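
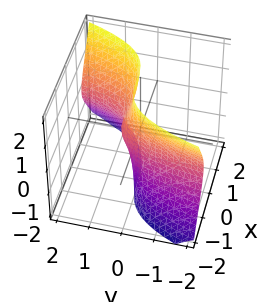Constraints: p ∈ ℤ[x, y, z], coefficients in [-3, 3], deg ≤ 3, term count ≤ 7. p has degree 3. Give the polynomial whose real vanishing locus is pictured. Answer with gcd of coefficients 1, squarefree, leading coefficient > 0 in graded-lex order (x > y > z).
Degree: no degree-2 surface has this shape, so deg p = 3.
Observable constraints: it misses every integer gridline on the z-axis.
Fitting integer coefficients to these (and the overall shape) gives p.

3*x^3 - 3*y*z^2 + y*z - 2*y + 1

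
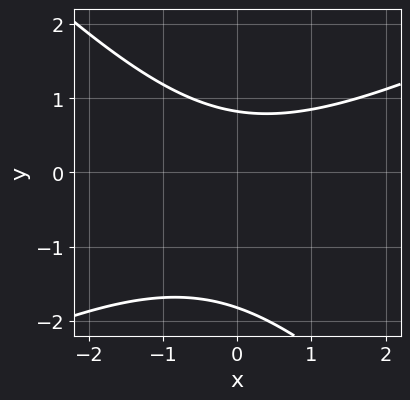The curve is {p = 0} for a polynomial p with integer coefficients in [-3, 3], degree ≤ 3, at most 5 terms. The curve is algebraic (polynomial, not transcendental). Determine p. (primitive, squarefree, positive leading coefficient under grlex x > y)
x^2 - x*y - 2*y^2 - 2*y + 3

Degree: no degree-1 curve has this shape, so deg p = 2.
From the axis intercepts and sections: no x-intercept at any integer in the box.
Assembling these constraints gives the stated polynomial.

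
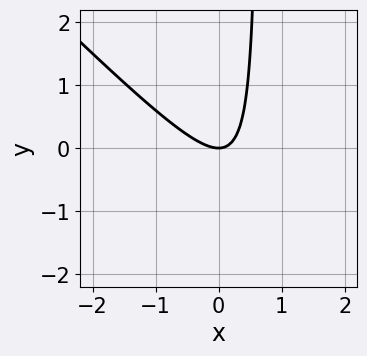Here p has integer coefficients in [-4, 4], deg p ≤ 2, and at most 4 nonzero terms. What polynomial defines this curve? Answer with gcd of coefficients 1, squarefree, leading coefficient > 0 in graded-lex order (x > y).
3*x^2 + 3*x*y - 2*y

1. Degree: the shape is more complex than any degree-1 curve, so deg p = 2.
2. From the axis intercepts and sections: it crosses the y-axis at the gridline y = 0; one x-axis crossing is at x = 0.
3. Together with the visible shape, these determine p as stated.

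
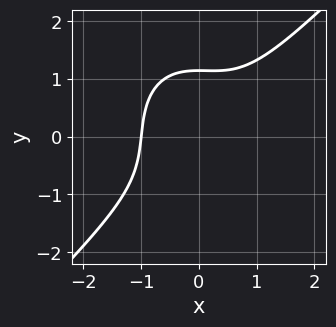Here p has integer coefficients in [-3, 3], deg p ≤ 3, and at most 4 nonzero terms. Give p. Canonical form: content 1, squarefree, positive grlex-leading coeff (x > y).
3*x^3 - x^2*y - 2*y^3 + 3

Degree: a generic line meets the curve in up to 3 points, so deg p = 3.
Reading off the gridlines: it meets the x-axis at x = -1 (among the integer gridlines).
Matching integer coefficients to the picture gives p.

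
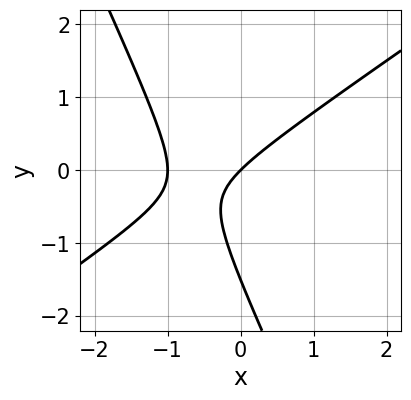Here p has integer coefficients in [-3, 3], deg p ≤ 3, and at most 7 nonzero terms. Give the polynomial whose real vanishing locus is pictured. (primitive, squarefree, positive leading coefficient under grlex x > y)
3*x^2 - 3*x*y - 2*y^2 + 3*x - 3*y

1. Degree: the shape is more complex than any degree-1 curve, so deg p = 2.
2. From the visible intercepts: one y-axis crossing is at y = 0; the x-axis gridline crossings are at x ∈ {-1, 0}.
3. These observations pin down the coefficients.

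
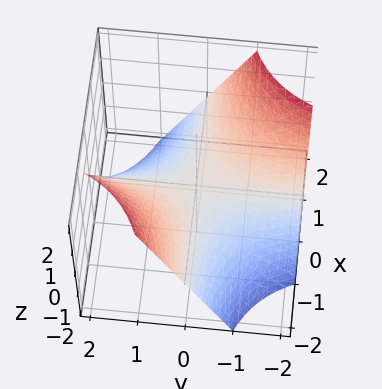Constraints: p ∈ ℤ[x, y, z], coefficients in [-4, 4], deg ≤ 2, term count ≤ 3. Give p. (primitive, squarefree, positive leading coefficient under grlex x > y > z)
The degree is 2 — a saddle surface; a quadric.
Against the integer gridlines: every point of the x-axis in the box is on the surface; the visible y-axis segment lies entirely on the surface; it meets the z-axis at z = 0 (among the integer gridlines).
Matching integer coefficients to the picture gives p.

x*y + z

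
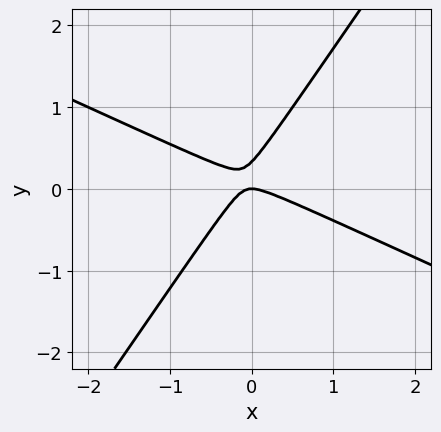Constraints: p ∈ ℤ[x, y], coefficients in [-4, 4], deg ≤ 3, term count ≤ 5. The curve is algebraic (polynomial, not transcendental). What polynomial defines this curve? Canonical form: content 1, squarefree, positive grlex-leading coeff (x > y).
(a) deg p = 2. The shape is more complex than any degree-1 curve.
(b) From the visible intercepts: one x-axis crossing is at x = 0; it meets the y-axis at y = 0 (among the integer gridlines).
(c) Solving for integer coefficients yields p as stated.

2*x^2 + 3*x*y - 3*y^2 + y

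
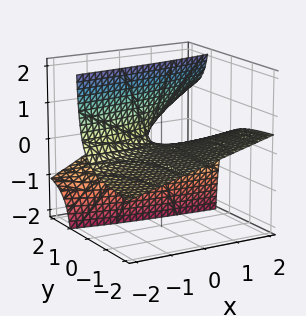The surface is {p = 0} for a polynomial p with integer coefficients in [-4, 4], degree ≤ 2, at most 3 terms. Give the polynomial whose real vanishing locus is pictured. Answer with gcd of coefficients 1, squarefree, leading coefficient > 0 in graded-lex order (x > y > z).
x*y - 3*y*z + 2*z

deg p = 2. A generic line meets the surface in up to 2 points.
From the axis intercepts and sections: every point of the x-axis in the box is on the surface; the visible y-axis segment lies entirely on the surface; one z-axis crossing is at z = 0.
These observations pin down the coefficients.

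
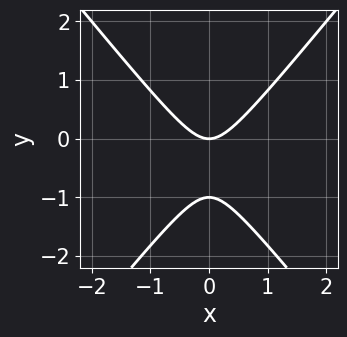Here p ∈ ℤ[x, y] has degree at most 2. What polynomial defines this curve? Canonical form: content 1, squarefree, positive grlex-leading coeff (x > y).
The degree is 2 — the shape is more complex than any degree-1 curve.
Symmetries: it's symmetric under x → −x, forcing even powers of x.
Against the integer gridlines: one x-axis crossing is at x = 0; the y-axis gridline crossings are at y ∈ {-1, 0}.
Putting this together gives p.

3*x^2 - 2*y^2 - 2*y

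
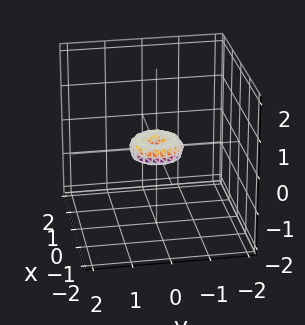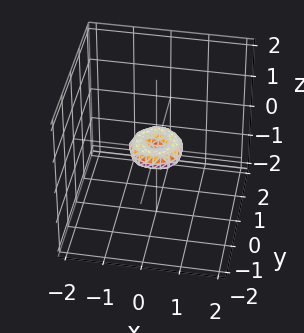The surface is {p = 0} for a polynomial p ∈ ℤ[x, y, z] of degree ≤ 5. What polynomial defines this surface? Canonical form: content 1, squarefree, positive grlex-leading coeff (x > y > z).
2*x^4 + 4*x^2*y^2 + 2*y^4 - x^2 - y^2 + 2*z^2

First, deg p = 4.
Next, symmetry: the z-axis is an axis of rotation, so x and y enter only as x² + y².
Next, observable constraints: it crosses the z-axis at the gridline z = 0; it meets the y-axis at y = 0 (among the integer gridlines).
Finally, putting this together gives p.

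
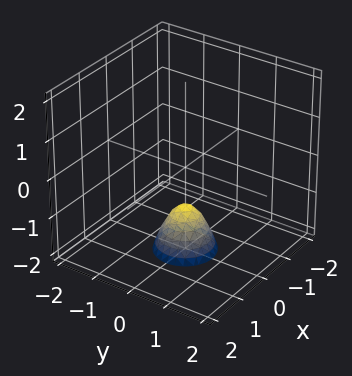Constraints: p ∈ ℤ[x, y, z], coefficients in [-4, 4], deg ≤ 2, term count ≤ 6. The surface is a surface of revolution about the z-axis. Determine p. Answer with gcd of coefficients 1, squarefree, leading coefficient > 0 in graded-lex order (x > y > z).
1. deg p = 2. The shape is more complex than any degree-1 surface.
2. Symmetries: every cross-section ⟂ z is a circle, so x, y appear only via x² + y².
3. From the axis intercepts and sections: a circular section at z = -2 has radius between 0 and 1; no x-intercept at any integer in the box.
4. Solving for integer coefficients yields p as stated. Check: (0, 0, -1) on the z-axis lies on the surface, and p(0, 0, -1) = 0. ✓

2*x^2 + 2*y^2 + z + 1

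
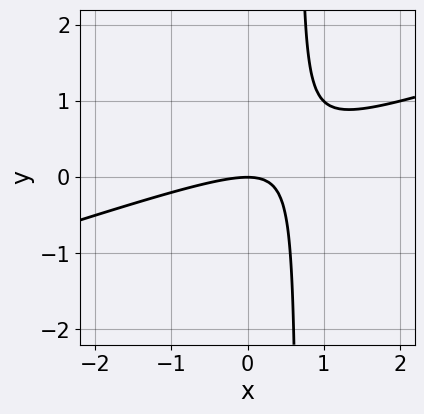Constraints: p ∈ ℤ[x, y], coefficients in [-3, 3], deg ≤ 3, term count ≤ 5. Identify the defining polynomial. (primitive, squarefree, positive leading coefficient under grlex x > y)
x^2 - 3*x*y + 2*y

(a) Degree: a generic line meets the curve in up to 2 points, so deg p = 2.
(b) Against the integer gridlines: one y-axis crossing is at y = 0; it crosses the x-axis at the gridline x = 0.
(c) The integer polynomial consistent with all of this is the stated p.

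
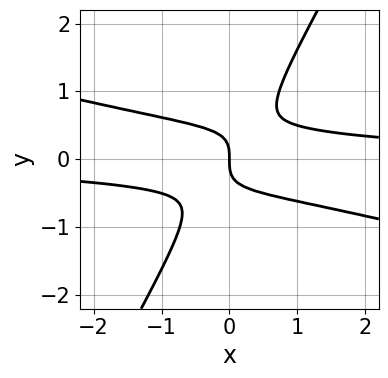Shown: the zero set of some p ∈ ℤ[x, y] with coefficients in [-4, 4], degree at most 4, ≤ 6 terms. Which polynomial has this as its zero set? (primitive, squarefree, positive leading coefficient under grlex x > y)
x^2*y + 3*x*y^2 - 2*y^3 - x

deg p = 3. A generic line meets the curve in up to 3 points.
From the axis intercepts and sections: one y-axis crossing is at y = 0; it meets the x-axis at x = 0 (among the integer gridlines).
Together with the visible shape, these determine p as stated.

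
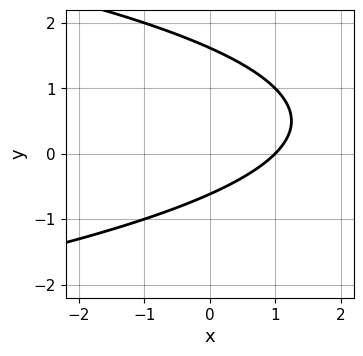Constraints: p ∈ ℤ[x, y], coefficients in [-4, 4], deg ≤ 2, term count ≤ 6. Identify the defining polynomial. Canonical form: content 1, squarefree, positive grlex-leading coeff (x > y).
(a) deg p = 2. A generic line meets the curve in up to 2 points.
(b) Checking where it meets the axes: it meets the x-axis at x = 1 (among the integer gridlines).
(c) Fitting integer coefficients to these (and the overall shape) gives p.

y^2 + x - y - 1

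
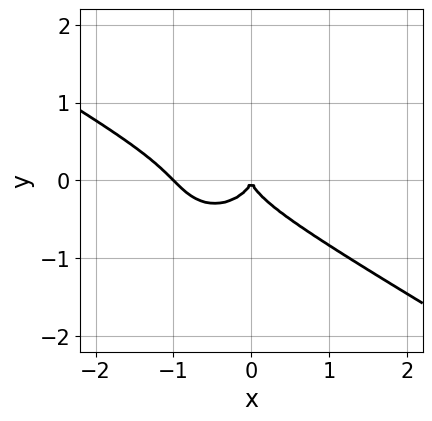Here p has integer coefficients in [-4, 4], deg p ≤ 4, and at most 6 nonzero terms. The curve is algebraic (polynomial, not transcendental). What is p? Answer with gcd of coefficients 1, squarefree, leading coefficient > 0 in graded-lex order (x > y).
x^3 + x^2*y + 2*y^3 + x^2

The degree is 3 — a generic line meets the curve in up to 3 points.
From the axis intercepts and sections: one y-axis crossing is at y = 0; among the integer gridlines, it crosses the x-axis at x ∈ {-1, 0}.
These observations pin down the coefficients.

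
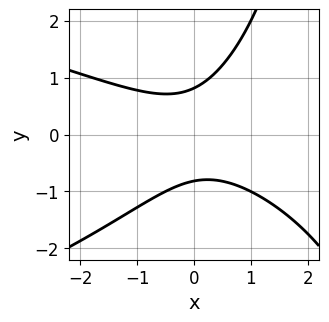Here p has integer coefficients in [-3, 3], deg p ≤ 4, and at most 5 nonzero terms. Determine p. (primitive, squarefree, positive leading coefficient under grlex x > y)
1. The degree is 3 — no degree-2 curve has this shape.
2. Checking where it meets the axes: it misses every integer gridline on the x-axis.
3. Putting this together gives p.

x*y^2 + 2*x^2 + 2*x*y - 3*y^2 + 2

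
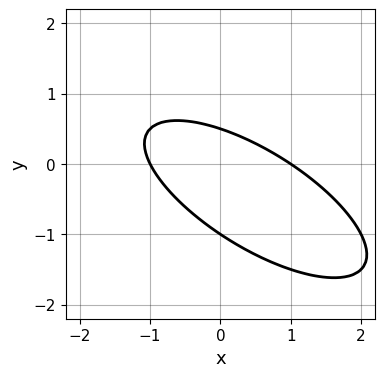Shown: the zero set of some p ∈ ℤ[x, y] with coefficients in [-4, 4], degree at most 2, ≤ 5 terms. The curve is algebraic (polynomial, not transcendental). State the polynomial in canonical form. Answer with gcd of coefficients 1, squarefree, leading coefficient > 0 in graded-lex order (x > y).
The degree is 2 — a generic line meets the curve in up to 2 points.
From the axis intercepts and sections: it meets the y-axis at y = -1 (among the integer gridlines); the x-axis gridline crossings are at x ∈ {-1, 1}.
Fitting integer coefficients to these (and the overall shape) gives p.

x^2 + 2*x*y + 2*y^2 + y - 1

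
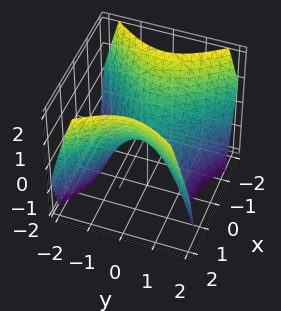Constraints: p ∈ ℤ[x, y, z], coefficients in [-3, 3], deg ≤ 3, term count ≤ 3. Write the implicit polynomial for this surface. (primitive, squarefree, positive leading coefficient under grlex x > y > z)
(a) The degree is 2 — a hyperbolic paraboloid; a quadric.
(b) Symmetries: mirror symmetry y ↦ −y ⇒ only even powers of y; mirror symmetry x ↦ −x ⇒ only even powers of x.
(c) Reading off the gridlines: it crosses the z-axis at the gridline z = 0; it crosses the x-axis at the gridline x = 0.
(d) Assembling these constraints gives the stated polynomial.

x^2 - y^2 - z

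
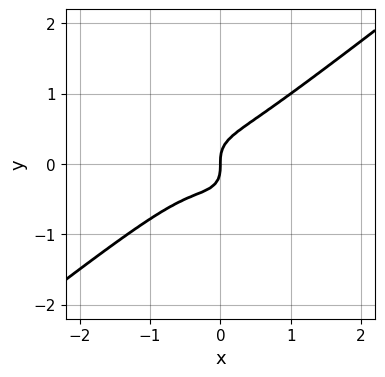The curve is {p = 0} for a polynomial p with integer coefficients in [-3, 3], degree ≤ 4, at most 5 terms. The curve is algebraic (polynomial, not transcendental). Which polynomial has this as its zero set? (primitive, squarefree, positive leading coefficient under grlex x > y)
3*x^3 - 2*x^2*y - 3*y^3 + x^2 + x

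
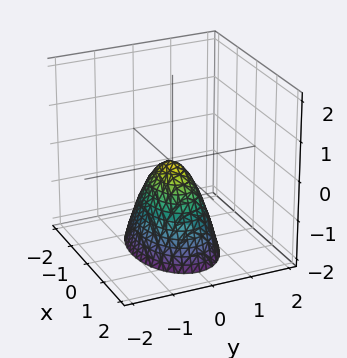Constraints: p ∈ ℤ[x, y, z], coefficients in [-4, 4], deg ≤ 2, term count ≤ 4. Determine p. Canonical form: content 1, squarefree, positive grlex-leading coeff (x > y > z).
x^2 + 2*y^2 + z

deg p = 2. A single bowl opening along one axis; a quadric.
Symmetries: the y ↦ −y reflection is a symmetry, so y appears only in even powers; it's symmetric under x → −x, forcing even powers of x.
Observable constraints: it crosses the z-axis at the gridline z = 0; it meets the x-axis at x = 0 (among the integer gridlines).
Putting this together gives p.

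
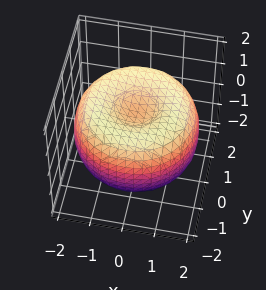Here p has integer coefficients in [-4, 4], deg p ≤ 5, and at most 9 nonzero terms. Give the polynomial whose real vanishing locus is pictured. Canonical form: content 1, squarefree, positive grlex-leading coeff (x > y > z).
1. deg p = 4.
2. By symmetry, every cross-section ⟂ z is a circle, so x, y appear only via x² + y².
3. Checking where it meets the axes: a circular section at z = -1 has radius between 0 and 1.
4. Putting this together gives p.

x^4 + 2*x^2*y^2 + y^4 - 3*x^2 - 3*y^2 + 3*z^2 - 2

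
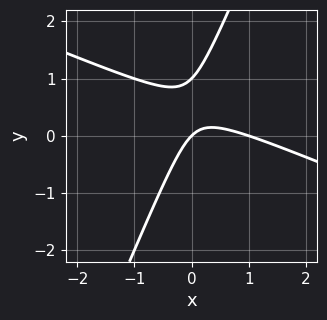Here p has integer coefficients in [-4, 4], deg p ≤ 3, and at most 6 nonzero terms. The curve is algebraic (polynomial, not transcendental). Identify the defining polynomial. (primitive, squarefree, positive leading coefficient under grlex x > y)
x^2 + 2*x*y - y^2 - x + y

1. The degree is 2 — the shape is more complex than any degree-1 curve.
2. Against the integer gridlines: among the integer gridlines, it crosses the x-axis at x ∈ {0, 1}; the y-axis gridline crossings are at y ∈ {0, 1}.
3. Together with the visible shape, these determine p as stated.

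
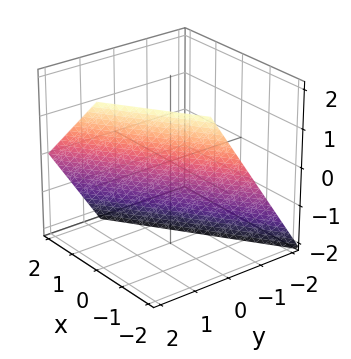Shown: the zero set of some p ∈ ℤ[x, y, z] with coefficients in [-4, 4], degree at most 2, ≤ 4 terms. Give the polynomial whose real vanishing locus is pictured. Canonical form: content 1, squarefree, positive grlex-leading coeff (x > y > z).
2*x - 3*y + 2*z + 2

1. deg p = 1.
2. Observable constraints: it meets the x-axis at x = -1 (among the integer gridlines); it meets the z-axis at z = -1 (among the integer gridlines).
3. Solving for integer coefficients yields p as stated.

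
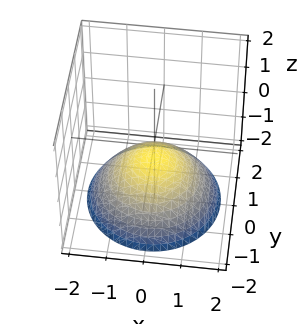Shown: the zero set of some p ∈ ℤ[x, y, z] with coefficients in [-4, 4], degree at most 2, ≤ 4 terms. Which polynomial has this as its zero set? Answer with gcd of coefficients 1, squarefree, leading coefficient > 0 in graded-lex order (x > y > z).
x^2 + y^2 + 2*z + 1

deg p = 2. The shape is more complex than any degree-1 surface.
Symmetry: every cross-section ⟂ z is a circle, so x, y appear only via x² + y².
From the axis intercepts and sections: it misses every integer gridline on the x-axis; a circular section at z = -1 has radius exactly 1; the surface avoids every integer y-axis point in the box.
These observations pin down the coefficients.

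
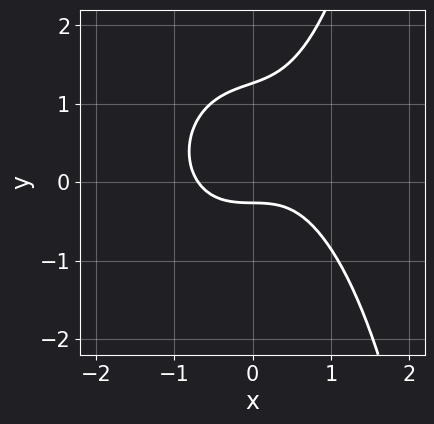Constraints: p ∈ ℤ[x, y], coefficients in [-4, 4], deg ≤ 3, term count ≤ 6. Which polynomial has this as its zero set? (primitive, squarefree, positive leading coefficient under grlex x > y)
3*x^3 + x*y^2 - 3*y^2 + 3*y + 1

1. The degree is 3 — no degree-2 curve has this shape.
2. Solving for integer coefficients yields p as stated.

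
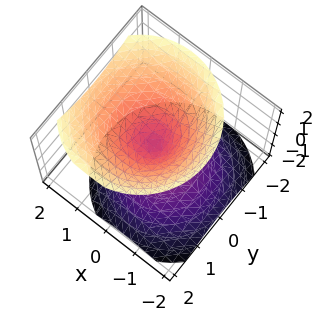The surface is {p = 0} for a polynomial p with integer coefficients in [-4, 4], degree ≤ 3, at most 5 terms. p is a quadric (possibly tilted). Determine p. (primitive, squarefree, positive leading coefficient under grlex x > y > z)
(a) There are 2 components. They look like related sheets of one shape, so recover p as a whole.
(b) The degree is 2 — the shape is more complex than any degree-1 surface.
(c) Checking where it meets the axes: it meets the x-axis at x = 0 (among the integer gridlines); it meets the z-axis at z = 0 (among the integer gridlines); it crosses the y-axis at the gridline y = 0.
(d) Putting this together gives p.

2*x^2 - x*z + 2*y^2 - 2*z^2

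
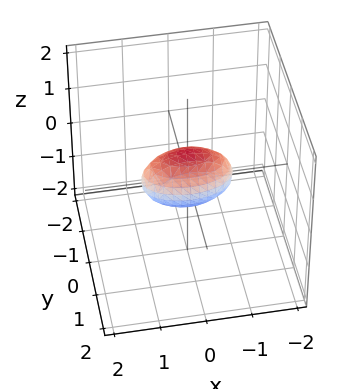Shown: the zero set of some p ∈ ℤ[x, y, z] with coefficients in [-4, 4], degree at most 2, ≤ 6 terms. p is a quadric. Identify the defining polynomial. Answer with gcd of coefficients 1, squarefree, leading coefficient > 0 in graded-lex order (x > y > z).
x^2 + 3*y^2 + 2*z^2 - 1

1. The degree is 2 — bounded and convex; a quadric.
2. Symmetries: the z ↦ −z reflection is a symmetry, so z appears only in even powers; it's symmetric under x → −x, forcing even powers of x; mirror symmetry y ↦ −y ⇒ only even powers of y.
3. From the axis intercepts and sections: among the integer gridlines, it crosses the x-axis at x ∈ {-1, 1}.
4. Solving for integer coefficients yields p as stated.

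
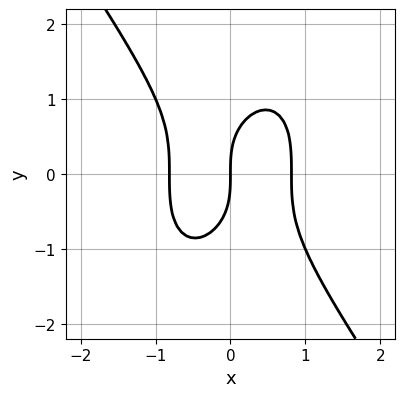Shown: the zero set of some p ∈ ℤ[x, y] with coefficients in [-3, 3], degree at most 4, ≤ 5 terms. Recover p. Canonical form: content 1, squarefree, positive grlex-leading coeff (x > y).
3*x^3 + y^3 - 2*x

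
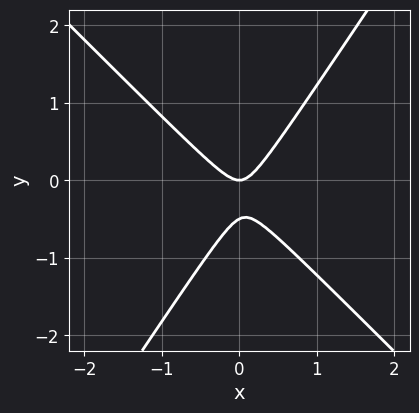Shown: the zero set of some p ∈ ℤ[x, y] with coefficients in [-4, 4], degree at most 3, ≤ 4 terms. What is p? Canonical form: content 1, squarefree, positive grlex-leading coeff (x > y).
1. Degree: the shape is more complex than any degree-1 curve, so deg p = 2.
2. From the visible intercepts: it meets the y-axis at y = 0 (among the integer gridlines); it meets the x-axis at x = 0 (among the integer gridlines).
3. The integer polynomial consistent with all of this is the stated p.

3*x^2 + x*y - 2*y^2 - y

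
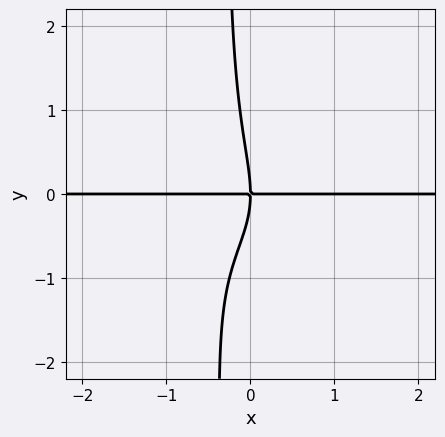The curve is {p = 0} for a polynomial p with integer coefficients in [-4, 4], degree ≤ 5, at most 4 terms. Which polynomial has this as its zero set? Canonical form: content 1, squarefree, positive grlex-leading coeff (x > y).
3*x*y^3 + 2*x*y^2 + y^3 + 3*x*y

1. The degree is 4 — the shape is more complex than any degree-3 curve.
2. Checking where it meets the axes: the visible x-axis segment lies entirely on the curve; it meets the y-axis at y = 0 (among the integer gridlines).
3. Matching integer coefficients to the picture gives p.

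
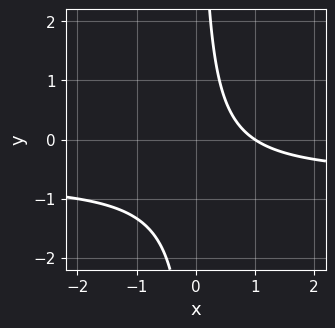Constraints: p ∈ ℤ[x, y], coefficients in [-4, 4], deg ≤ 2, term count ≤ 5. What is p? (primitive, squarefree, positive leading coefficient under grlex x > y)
Degree: the shape is more complex than any degree-1 curve, so deg p = 2.
Observable constraints: it misses every integer gridline on the y-axis; it crosses the x-axis at the gridline x = 1.
Solving for integer coefficients yields p as stated.

3*x*y + 2*x - 2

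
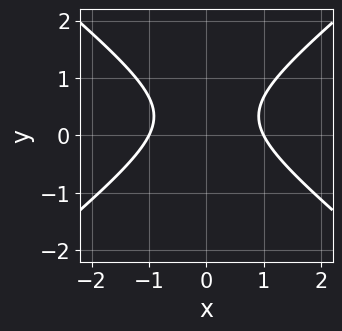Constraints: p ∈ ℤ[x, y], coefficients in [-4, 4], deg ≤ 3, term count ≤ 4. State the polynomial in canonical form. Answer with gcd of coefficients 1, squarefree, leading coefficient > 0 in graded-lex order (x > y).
deg p = 2. The shape is more complex than any degree-1 curve.
Symmetries: mirror symmetry x ↦ −x ⇒ only even powers of x.
From the visible intercepts: no y-intercept at any integer in the box; the x-axis gridline crossings are at x ∈ {-1, 1}.
Together with the visible shape, these determine p as stated.

2*x^2 - 3*y^2 + 2*y - 2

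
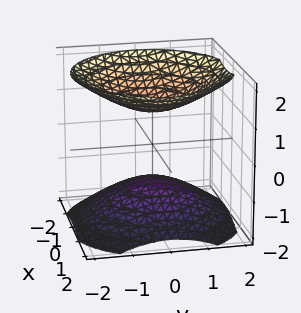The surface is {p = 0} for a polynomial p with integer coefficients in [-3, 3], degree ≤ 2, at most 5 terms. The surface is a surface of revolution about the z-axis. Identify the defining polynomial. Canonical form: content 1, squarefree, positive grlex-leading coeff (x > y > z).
2*x^2 + 2*y^2 - 3*z^2 + 3

The picture has 2 separate pieces. Treating them together as one polynomial.
Degree: a generic line meets the surface in up to 2 points, so deg p = 2.
Symmetries: rotational symmetry about the z-axis ⇒ p depends on x, y only through x² + y².
Reading off the gridlines: it misses every integer gridline on the y-axis; the surface avoids every integer x-axis point in the box; among the integer gridlines, it crosses the z-axis at z ∈ {-1, 1}.
Matching integer coefficients to the picture gives p.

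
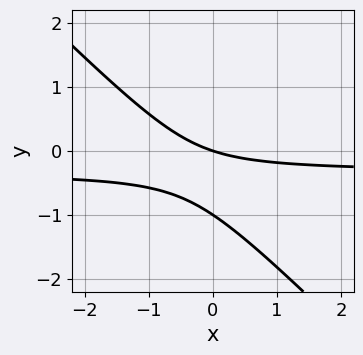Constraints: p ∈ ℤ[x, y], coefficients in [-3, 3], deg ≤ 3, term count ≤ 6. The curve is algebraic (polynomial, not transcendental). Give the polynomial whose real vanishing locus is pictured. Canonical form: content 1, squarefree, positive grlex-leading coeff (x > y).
3*x*y + 3*y^2 + x + 3*y

First, deg p = 2. A generic line meets the curve in up to 2 points.
Then, checking where it meets the axes: the y-axis gridline crossings are at y ∈ {-1, 0}; it crosses the x-axis at the gridline x = 0.
Finally, fitting integer coefficients to these (and the overall shape) gives p.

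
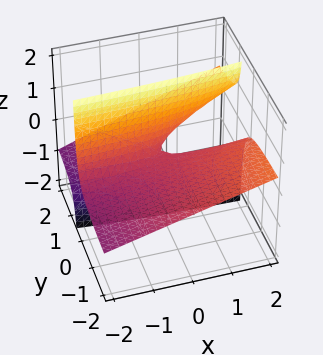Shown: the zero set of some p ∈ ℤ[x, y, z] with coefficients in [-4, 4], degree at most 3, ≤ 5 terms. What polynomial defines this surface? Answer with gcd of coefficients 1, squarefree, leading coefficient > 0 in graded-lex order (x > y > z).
First, the degree is 2 — no degree-1 surface has this shape.
Then, against the integer gridlines: every point of the x-axis in the box is on the surface; it meets the z-axis at z = 0 (among the integer gridlines); every point of the y-axis in the box is on the surface.
Finally, putting this together gives p.

x*y - 3*y*z + z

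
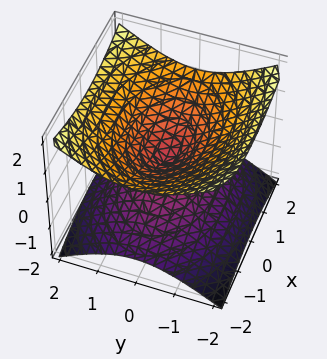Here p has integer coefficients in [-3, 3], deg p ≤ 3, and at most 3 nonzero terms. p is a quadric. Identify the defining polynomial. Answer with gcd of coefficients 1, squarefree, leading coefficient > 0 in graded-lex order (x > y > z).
x^2 + 2*y^2 - 3*z^2

The degree is 2 — two nappes meeting at a single point; a quadric.
Symmetries: mirror symmetry x ↦ −x ⇒ only even powers of x; mirror symmetry z ↦ −z ⇒ only even powers of z; the y ↦ −y reflection is a symmetry, so y appears only in even powers.
Against the integer gridlines: it meets the z-axis at z = 0 (among the integer gridlines); one x-axis crossing is at x = 0; one y-axis crossing is at y = 0.
Putting this together gives p.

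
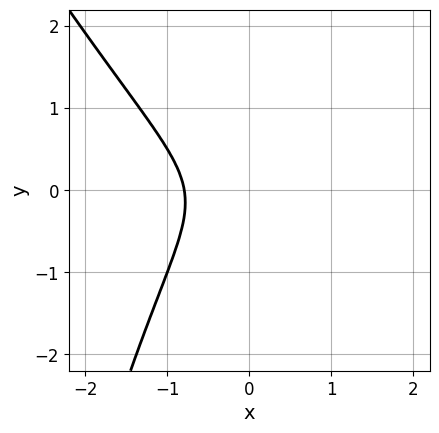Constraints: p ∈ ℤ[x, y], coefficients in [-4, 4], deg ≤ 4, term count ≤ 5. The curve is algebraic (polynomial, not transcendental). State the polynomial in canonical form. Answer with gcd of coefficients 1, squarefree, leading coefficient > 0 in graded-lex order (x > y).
Degree: the shape is more complex than any degree-2 curve, so deg p = 3.
From the axis intercepts and sections: no y-intercept at any integer in the box.
The integer polynomial consistent with all of this is the stated p.

2*x^3 + x^2*y + 2*y^2 + 1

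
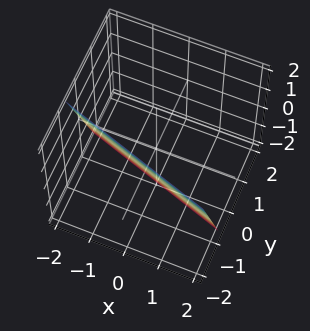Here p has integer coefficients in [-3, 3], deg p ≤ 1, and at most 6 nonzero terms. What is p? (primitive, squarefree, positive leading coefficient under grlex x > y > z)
x + 3*y + z + 2

1. deg p = 1. The surface is flat (a plane).
2. Observable constraints: it meets the z-axis at z = -2 (among the integer gridlines); it crosses the x-axis at the gridline x = -2.
3. Matching integer coefficients to the picture gives p.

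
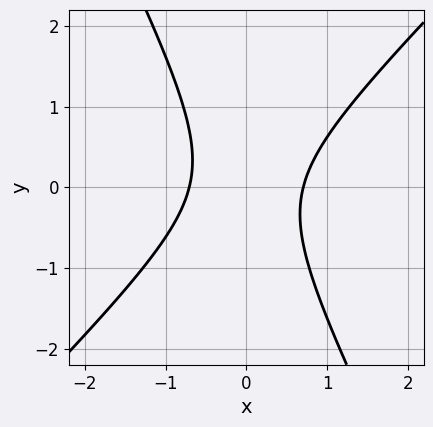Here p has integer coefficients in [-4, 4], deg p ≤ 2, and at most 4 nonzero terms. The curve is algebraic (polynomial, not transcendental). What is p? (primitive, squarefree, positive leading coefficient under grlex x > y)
The degree is 2 — a generic line meets the curve in up to 2 points.
From the axis intercepts and sections: the curve avoids every integer y-axis point in the box.
The integer polynomial consistent with all of this is the stated p.

2*x^2 - x*y - y^2 - 1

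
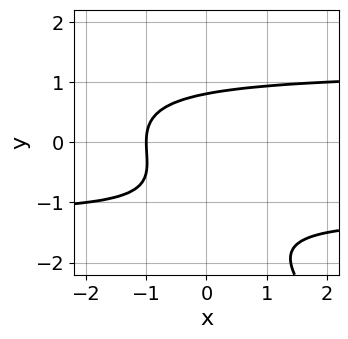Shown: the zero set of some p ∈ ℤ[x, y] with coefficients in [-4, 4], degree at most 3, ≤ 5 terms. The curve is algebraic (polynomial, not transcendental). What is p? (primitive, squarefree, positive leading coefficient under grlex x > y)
2*x*y^2 + 2*y^3 + 3*y^2 - 3*x - 3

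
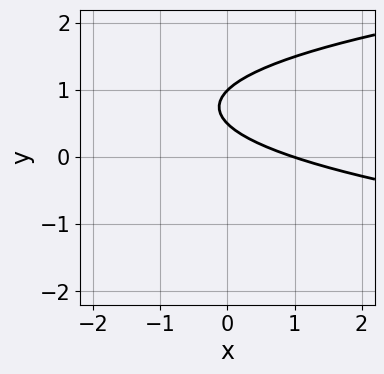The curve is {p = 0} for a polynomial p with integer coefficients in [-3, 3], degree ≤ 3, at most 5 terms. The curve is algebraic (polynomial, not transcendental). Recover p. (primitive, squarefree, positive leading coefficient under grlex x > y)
2*y^2 - x - 3*y + 1

(a) The degree is 2 — the shape is more complex than any degree-1 curve.
(b) Checking where it meets the axes: one x-axis crossing is at x = 1; it crosses the y-axis at the gridline y = 1.
(c) Solving for integer coefficients yields p as stated.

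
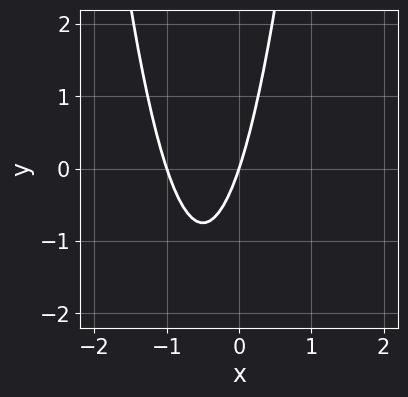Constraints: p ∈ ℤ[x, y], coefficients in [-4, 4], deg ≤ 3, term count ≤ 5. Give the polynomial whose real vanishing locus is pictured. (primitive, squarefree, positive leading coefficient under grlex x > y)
3*x^2 + 3*x - y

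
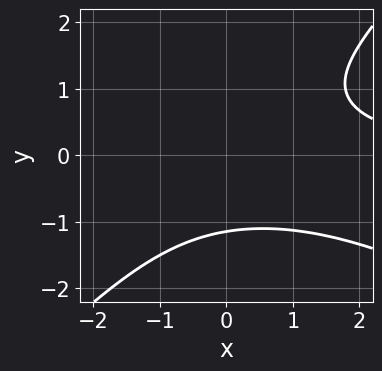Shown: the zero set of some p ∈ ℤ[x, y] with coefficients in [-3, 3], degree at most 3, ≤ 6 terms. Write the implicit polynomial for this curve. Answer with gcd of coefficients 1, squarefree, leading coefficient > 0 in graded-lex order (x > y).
1. deg p = 3. No degree-2 curve has this shape.
2. From the axis intercepts and sections: it misses every integer gridline on the x-axis.
3. Putting this together gives p.

x^2*y + x*y^2 - 2*y^3 - 3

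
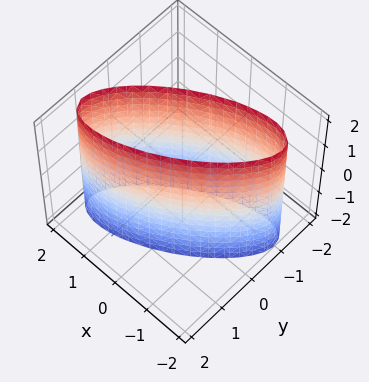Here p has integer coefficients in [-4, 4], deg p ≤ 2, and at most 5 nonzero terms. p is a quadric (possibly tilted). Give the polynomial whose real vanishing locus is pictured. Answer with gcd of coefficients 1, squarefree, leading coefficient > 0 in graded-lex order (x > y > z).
Degree: no degree-1 surface has this shape, so deg p = 2.
Observable constraints: it misses every integer gridline on the z-axis; among the integer gridlines, it crosses the y-axis at y ∈ {-1, 1}.
Solving for integer coefficients yields p as stated.

x^2 - 2*x*y + 2*y^2 - 2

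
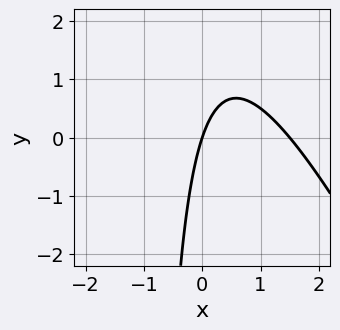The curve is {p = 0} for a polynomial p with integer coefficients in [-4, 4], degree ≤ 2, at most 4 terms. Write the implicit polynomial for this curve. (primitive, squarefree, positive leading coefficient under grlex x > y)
2*x^2 + x*y - 3*x + y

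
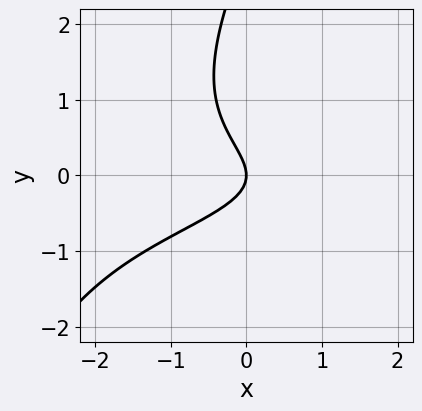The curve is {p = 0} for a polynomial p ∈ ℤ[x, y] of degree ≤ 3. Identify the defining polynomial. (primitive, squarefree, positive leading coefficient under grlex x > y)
(a) The degree is 3 — the shape is more complex than any degree-2 curve.
(b) Observable constraints: it meets the y-axis at y = 0 (among the integer gridlines); one x-axis crossing is at x = 0.
(c) The integer polynomial consistent with all of this is the stated p.

2*x*y^2 - y^3 + x*y + 3*y^2 + 2*x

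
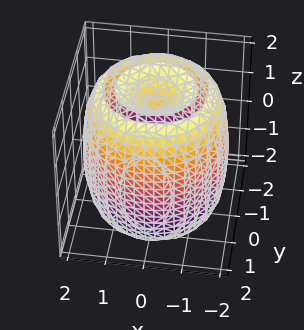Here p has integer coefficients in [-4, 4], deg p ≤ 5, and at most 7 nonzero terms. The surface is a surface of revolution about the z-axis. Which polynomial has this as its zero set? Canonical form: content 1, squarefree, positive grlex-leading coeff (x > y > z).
x^4 + 2*x^2*y^2 + y^4 - 3*x^2 - 3*y^2 + z^2 - 2

1. There are 2 components.
2. The degree is 4 — a generic line meets the surface in up to 4 points.
3. By symmetry, the z-axis is an axis of rotation, so x and y enter only as x² + y².
4. Against the integer gridlines: a circular section at z = 2 has radius exactly 1.
5. Fitting integer coefficients to these (and the overall shape) gives p.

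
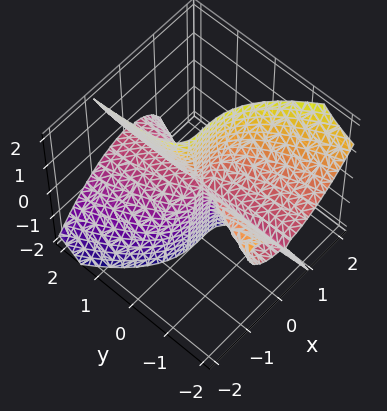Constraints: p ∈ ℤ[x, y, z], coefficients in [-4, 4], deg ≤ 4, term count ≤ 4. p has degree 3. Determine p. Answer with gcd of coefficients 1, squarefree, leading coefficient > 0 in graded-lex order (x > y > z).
1. I count 3 distinct pieces.
2. deg p = 3.
3. Against the integer gridlines: the visible y-axis segment lies entirely on the surface; the visible z-axis segment lies entirely on the surface; one x-axis crossing is at x = 0.
4. Together with the visible shape, these determine p as stated.

2*x^3 + 2*x*y*z + y*z^2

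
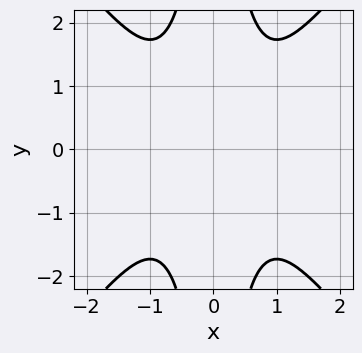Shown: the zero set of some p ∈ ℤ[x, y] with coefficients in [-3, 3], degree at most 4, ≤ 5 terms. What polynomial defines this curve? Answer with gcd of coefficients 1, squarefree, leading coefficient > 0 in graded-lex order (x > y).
3*x^4 - 2*x^2*y^2 + 3

The degree is 4 — a generic line meets the curve in up to 4 points.
Symmetries: mirror symmetry x ↦ −x ⇒ only even powers of x; mirror symmetry y ↦ −y ⇒ only even powers of y.
Against the integer gridlines: no y-intercept at any integer in the box; the curve avoids every integer x-axis point in the box.
Solving for integer coefficients yields p as stated.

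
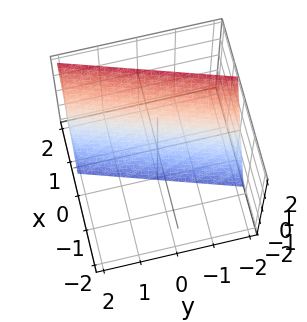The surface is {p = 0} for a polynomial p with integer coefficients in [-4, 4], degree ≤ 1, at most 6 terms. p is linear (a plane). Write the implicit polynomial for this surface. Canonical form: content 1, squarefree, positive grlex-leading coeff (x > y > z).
The degree is 1 — the surface is flat (a plane).
Checking where it meets the axes: it meets the z-axis at z = -2 (among the integer gridlines); it meets the y-axis at y = -2 (among the integer gridlines).
Putting this together gives p.

3*x - y - z - 2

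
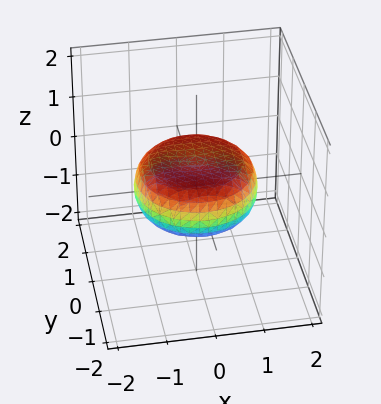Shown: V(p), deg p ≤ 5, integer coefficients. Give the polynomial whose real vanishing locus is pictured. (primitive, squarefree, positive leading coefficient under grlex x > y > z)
(a) deg p = 4.
(b) By symmetry, every cross-section ⟂ z is a circle, so x, y appear only via x² + y².
(c) Observable constraints: a circular section at z = 0 has radius between 1 and 2.
(d) Fitting integer coefficients to these (and the overall shape) gives p.

x^4 + 2*x^2*y^2 + y^4 - x^2 - y^2 + 3*z^2 - 1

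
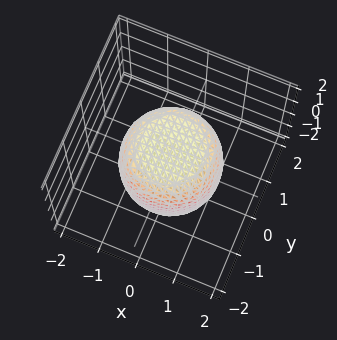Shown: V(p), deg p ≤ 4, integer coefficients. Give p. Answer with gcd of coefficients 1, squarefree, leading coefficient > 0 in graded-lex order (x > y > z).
2*x^4 + 4*x^2*y^2 + 2*y^4 - x^2 - y^2 + 2*z^2 - 3

First, the degree is 4 — a generic line meets the surface in up to 4 points.
Then, symmetries: the z-axis is an axis of rotation, so x and y enter only as x² + y².
Next, from the axis intercepts and sections: a circular section at z = -1 has radius exactly 1.
Finally, these observations pin down the coefficients.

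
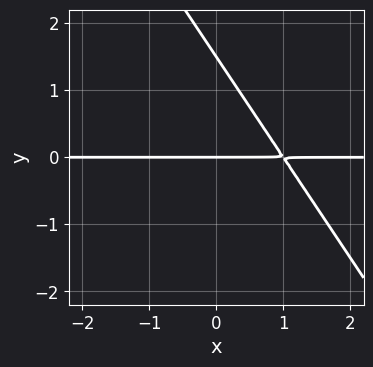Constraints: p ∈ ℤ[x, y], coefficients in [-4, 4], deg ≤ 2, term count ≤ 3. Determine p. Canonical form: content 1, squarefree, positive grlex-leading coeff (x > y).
3*x*y + 2*y^2 - 3*y

The degree is 2 — no degree-1 curve has this shape.
Against the integer gridlines: every point of the x-axis in the box is on the curve; it crosses the y-axis at the gridline y = 0.
Matching integer coefficients to the picture gives p.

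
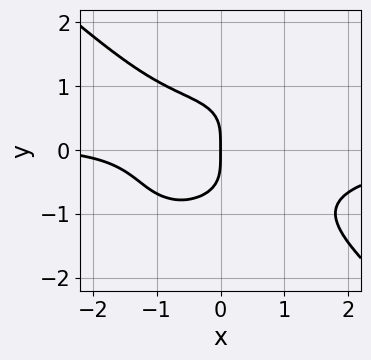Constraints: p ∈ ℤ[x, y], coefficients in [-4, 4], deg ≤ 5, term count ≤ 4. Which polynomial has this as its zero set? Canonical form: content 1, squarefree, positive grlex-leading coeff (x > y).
First, the degree is 4 — a generic line meets the curve in up to 4 points.
Then, reading off the gridlines: it crosses the y-axis at the gridline y = 0; it crosses the x-axis at the gridline x = 0.
Finally, fitting integer coefficients to these (and the overall shape) gives p.

2*x^3*y + 3*y^4 + x^2 + 3*x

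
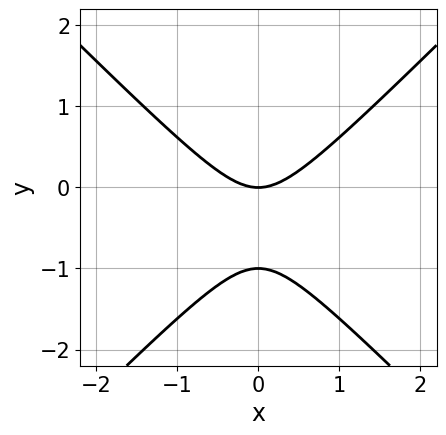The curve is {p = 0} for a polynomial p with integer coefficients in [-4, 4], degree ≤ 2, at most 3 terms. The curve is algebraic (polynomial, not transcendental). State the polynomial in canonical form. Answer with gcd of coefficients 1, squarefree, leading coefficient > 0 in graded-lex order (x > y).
x^2 - y^2 - y

First, the degree is 2 — no degree-1 curve has this shape.
Next, symmetries: mirror symmetry x ↦ −x ⇒ only even powers of x.
Then, checking where it meets the axes: among the integer gridlines, it crosses the y-axis at y ∈ {-1, 0}; it meets the x-axis at x = 0 (among the integer gridlines).
Finally, these observations pin down the coefficients.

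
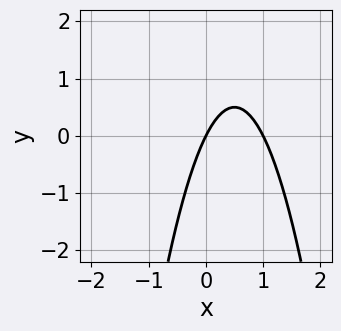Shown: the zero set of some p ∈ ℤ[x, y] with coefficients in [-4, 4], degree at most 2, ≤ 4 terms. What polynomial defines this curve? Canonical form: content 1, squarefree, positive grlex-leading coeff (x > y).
2*x^2 - 2*x + y

The degree is 2 — a generic line meets the curve in up to 2 points.
Observable constraints: it crosses the y-axis at the gridline y = 0; the x-axis gridline crossings are at x ∈ {0, 1}.
These observations pin down the coefficients.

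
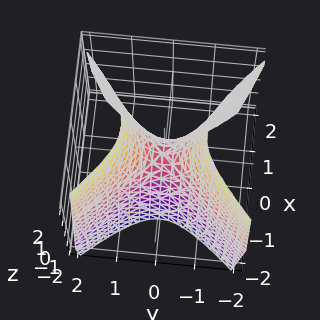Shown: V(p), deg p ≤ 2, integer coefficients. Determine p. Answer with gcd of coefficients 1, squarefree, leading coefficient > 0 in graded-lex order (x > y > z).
2*x^2 - 2*y^2 + z

Degree: a hyperbolic paraboloid; a quadric, so deg p = 2.
Symmetries: mirror symmetry x ↦ −x ⇒ only even powers of x; it's symmetric under y → −y, forcing even powers of y.
Reading off the gridlines: one z-axis crossing is at z = 0; it crosses the x-axis at the gridline x = 0; it meets the y-axis at y = 0 (among the integer gridlines).
Solving for integer coefficients yields p as stated.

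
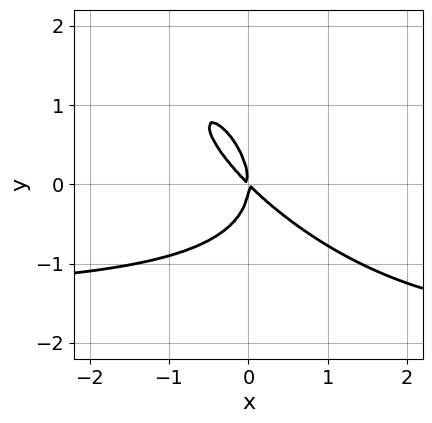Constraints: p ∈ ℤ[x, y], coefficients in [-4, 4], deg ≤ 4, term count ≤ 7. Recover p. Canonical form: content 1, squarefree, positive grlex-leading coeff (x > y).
2*x^2*y + 3*x*y^2 + 2*y^3 + 3*x^2 + 3*x*y

(a) deg p = 3.
(b) Checking where it meets the axes: it crosses the x-axis at the gridline x = 0; one y-axis crossing is at y = 0.
(c) Together with the visible shape, these determine p as stated.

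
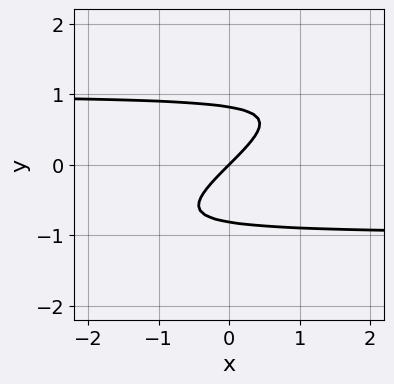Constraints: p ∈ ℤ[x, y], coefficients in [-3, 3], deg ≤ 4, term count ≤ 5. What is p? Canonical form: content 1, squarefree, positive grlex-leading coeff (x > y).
2*x*y^2 - 3*y^3 - 2*x + 2*y

First, the degree is 3 — a generic line meets the curve in up to 3 points.
Then, from the axis intercepts and sections: it meets the x-axis at x = 0 (among the integer gridlines); one y-axis crossing is at y = 0.
Finally, matching integer coefficients to the picture gives p.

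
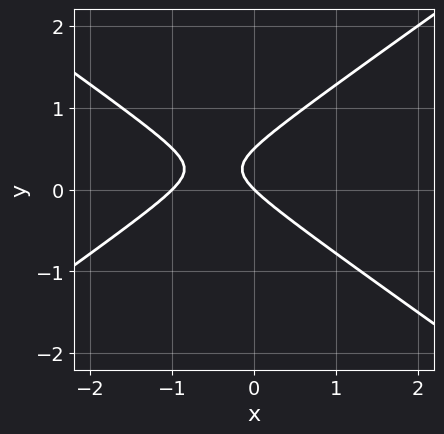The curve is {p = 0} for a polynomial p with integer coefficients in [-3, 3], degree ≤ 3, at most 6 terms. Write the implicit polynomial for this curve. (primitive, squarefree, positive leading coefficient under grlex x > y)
x^2 - 2*y^2 + x + y

First, degree: the shape is more complex than any degree-1 curve, so deg p = 2.
Next, from the axis intercepts and sections: among the integer gridlines, it crosses the x-axis at x ∈ {-1, 0}; it crosses the y-axis at the gridline y = 0.
Finally, these observations pin down the coefficients.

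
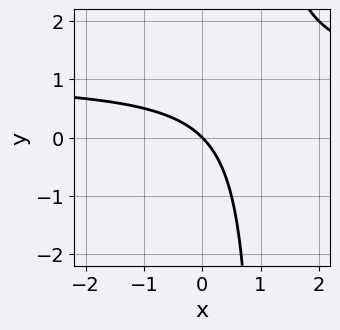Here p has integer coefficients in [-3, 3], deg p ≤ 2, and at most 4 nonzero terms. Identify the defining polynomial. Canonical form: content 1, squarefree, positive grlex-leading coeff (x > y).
x*y - x - y

The degree is 2 — the shape is more complex than any degree-1 curve.
Against the integer gridlines: it crosses the y-axis at the gridline y = 0; one x-axis crossing is at x = 0.
These observations pin down the coefficients.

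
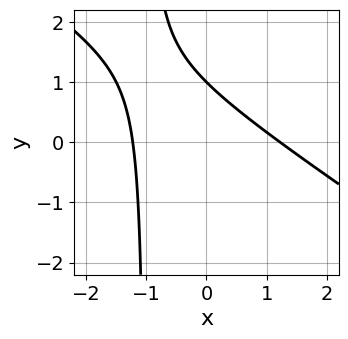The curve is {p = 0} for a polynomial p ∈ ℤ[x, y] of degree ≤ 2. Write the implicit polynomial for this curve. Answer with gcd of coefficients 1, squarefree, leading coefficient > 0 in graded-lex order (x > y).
(a) deg p = 2.
(b) Observable constraints: one y-axis crossing is at y = 1.
(c) Matching integer coefficients to the picture gives p.

2*x^2 + 3*x*y + 3*y - 3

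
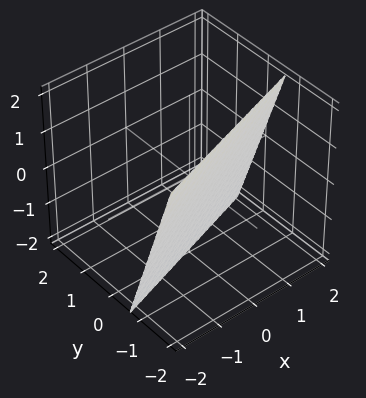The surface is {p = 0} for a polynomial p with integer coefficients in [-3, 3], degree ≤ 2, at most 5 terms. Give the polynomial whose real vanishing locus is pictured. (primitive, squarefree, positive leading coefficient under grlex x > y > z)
x - 3*y - z - 2

(a) deg p = 1. Every cross-section is a straight line — this is a plane.
(b) From the visible intercepts: it meets the z-axis at z = -2 (among the integer gridlines); one x-axis crossing is at x = 2.
(c) The integer polynomial consistent with all of this is the stated p.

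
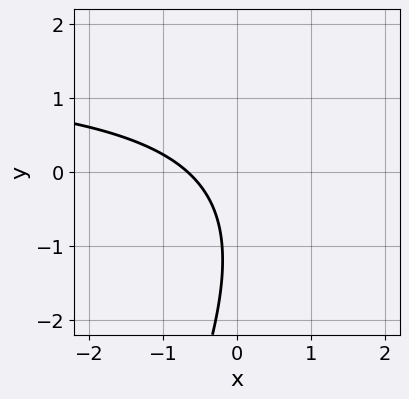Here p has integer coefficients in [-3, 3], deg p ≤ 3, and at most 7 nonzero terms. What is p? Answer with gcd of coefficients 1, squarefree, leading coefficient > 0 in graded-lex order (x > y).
2*x*y - y^2 - 3*x - 2*y - 2

1. deg p = 2.
2. From the axis intercepts and sections: it misses every integer gridline on the y-axis.
3. Matching integer coefficients to the picture gives p.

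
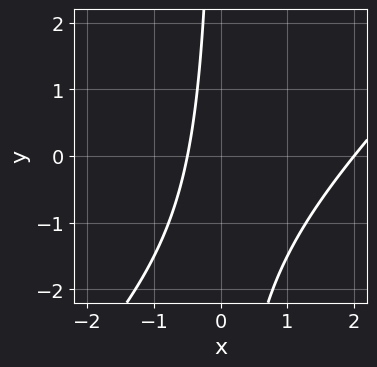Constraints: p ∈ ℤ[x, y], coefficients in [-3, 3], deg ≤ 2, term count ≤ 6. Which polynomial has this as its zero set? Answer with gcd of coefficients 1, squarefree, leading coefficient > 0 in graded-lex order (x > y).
2*x^2 - 2*x*y - 3*x - 2

1. deg p = 2. A generic line meets the curve in up to 2 points.
2. Observable constraints: it misses every integer gridline on the y-axis; it crosses the x-axis at the gridline x = 2.
3. Matching integer coefficients to the picture gives p.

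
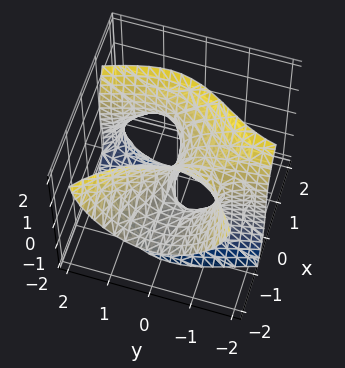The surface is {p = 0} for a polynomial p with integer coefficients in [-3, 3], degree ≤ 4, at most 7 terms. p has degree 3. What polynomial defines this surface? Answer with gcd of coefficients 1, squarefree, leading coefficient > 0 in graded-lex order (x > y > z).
3*x^2*z + 3*x*y^2 - z^3 - x*y - 3*y

First, degree: a generic line meets the surface in up to 3 points, so deg p = 3.
Then, checking where it meets the axes: one y-axis crossing is at y = 0; it meets the z-axis at z = 0 (among the integer gridlines); the visible x-axis segment lies entirely on the surface.
Finally, matching integer coefficients to the picture gives p.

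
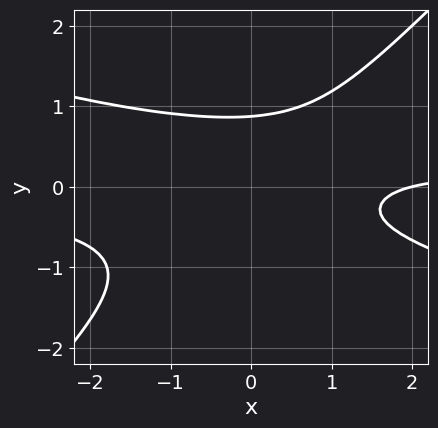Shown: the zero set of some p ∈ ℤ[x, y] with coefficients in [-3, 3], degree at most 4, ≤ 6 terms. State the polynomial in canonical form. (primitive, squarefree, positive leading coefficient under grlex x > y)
x^2*y + 2*x*y^2 - 3*y^3 - x + 2

1. Degree: the shape is more complex than any degree-2 curve, so deg p = 3.
2. Reading off the gridlines: one x-axis crossing is at x = 2.
3. Together with the visible shape, these determine p as stated.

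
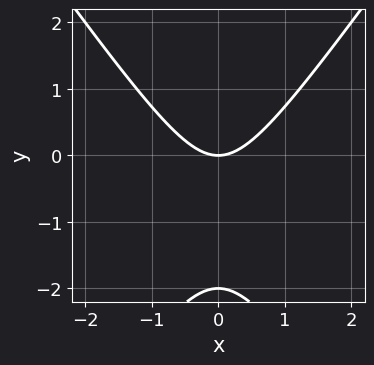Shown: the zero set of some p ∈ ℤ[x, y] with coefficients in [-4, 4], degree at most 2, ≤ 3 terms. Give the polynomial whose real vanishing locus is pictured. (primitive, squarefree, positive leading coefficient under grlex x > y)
First, the degree is 2 — no degree-1 curve has this shape.
Then, symmetries: it's symmetric under x → −x, forcing even powers of x.
Next, checking where it meets the axes: among the integer gridlines, it crosses the y-axis at y ∈ {-2, 0}; it crosses the x-axis at the gridline x = 0.
Finally, putting this together gives p.

2*x^2 - y^2 - 2*y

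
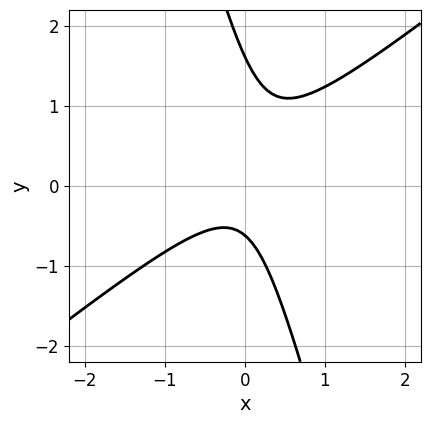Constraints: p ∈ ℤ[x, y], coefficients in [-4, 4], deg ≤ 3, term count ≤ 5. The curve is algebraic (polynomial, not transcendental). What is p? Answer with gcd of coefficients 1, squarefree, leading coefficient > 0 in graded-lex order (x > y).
The degree is 2 — a generic line meets the curve in up to 2 points.
From the axis intercepts and sections: no x-intercept at any integer in the box.
Putting this together gives p.

3*x^2 - 3*x*y - y^2 + y + 1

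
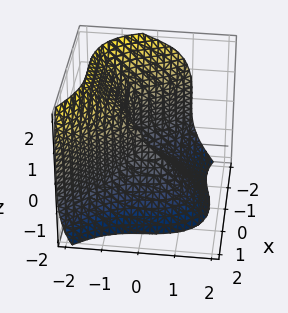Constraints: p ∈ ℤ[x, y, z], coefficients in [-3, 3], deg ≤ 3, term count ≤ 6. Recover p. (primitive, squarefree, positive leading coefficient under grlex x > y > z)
Degree: the shape is more complex than any degree-2 surface, so deg p = 3.
Observable constraints: it meets the z-axis at z = 0 (among the integer gridlines); it crosses the x-axis at the gridline x = 0.
Together with the visible shape, these determine p as stated.

2*x^3 + x^2*y + 2*y^3 + z^3 + 3*x^2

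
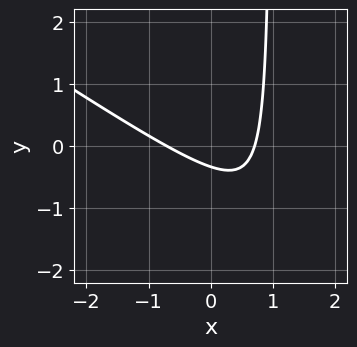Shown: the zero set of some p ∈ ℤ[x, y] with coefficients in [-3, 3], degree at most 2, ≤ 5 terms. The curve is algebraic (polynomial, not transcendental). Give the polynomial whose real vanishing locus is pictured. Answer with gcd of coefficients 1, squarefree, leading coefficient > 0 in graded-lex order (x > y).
2*x^2 + 3*x*y - 3*y - 1

(a) deg p = 2. No degree-1 curve has this shape.
(b) Matching integer coefficients to the picture gives p.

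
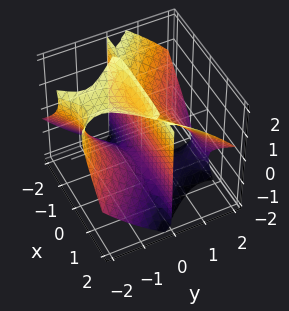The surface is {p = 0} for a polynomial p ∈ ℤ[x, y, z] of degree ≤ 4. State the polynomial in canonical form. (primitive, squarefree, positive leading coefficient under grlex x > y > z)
First, degree: the shape is more complex than any degree-2 surface, so deg p = 3.
Then, reading off the gridlines: it meets the y-axis at y = 0 (among the integer gridlines); the visible x-axis segment lies entirely on the surface; every point of the z-axis in the box is on the surface.
Finally, solving for integer coefficients yields p as stated.

2*x^2*y - 2*y^3 - 3*y^2*z - 2*y*z^2 + 3*y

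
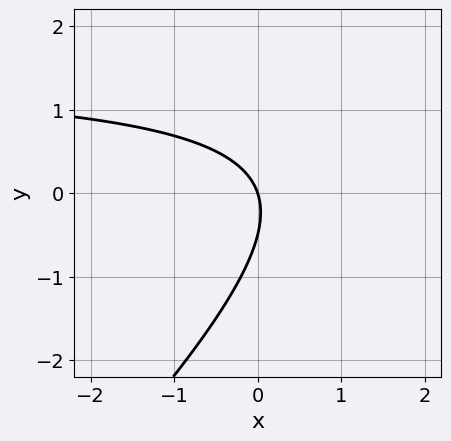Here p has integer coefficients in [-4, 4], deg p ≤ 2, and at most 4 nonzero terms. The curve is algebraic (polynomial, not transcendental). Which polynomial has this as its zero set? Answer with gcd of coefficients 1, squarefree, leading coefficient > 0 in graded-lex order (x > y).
2*x*y - 2*y^2 - 3*x - y

1. Degree: no degree-1 curve has this shape, so deg p = 2.
2. From the visible intercepts: one x-axis crossing is at x = 0; one y-axis crossing is at y = 0.
3. Putting this together gives p.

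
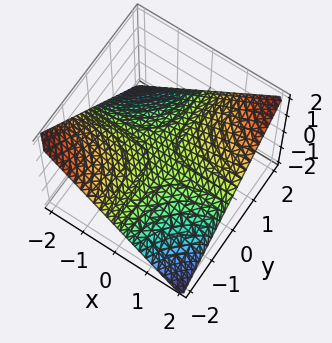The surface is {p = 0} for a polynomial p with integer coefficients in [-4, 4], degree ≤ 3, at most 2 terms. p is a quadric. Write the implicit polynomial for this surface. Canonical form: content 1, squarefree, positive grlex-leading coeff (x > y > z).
x*y - 2*z

Degree: a hyperbolic paraboloid; a quadric, so deg p = 2.
Observable constraints: it meets the z-axis at z = 0 (among the integer gridlines); the visible y-axis segment lies entirely on the surface; every point of the x-axis in the box is on the surface.
Matching integer coefficients to the picture gives p.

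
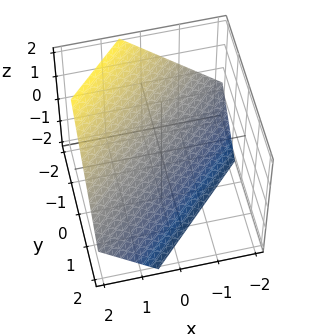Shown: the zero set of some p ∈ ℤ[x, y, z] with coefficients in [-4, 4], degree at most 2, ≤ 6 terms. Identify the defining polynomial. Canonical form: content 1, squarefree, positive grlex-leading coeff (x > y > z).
1. Degree: the surface is flat (a plane), so deg p = 1.
2. Solving for integer coefficients yields p as stated.

3*x - 3*y - 3*z - 2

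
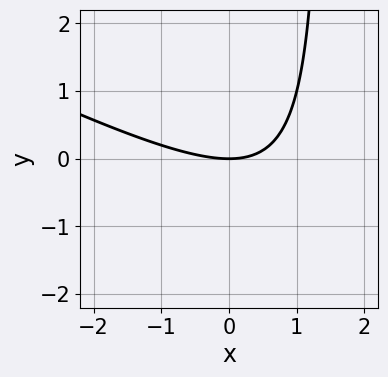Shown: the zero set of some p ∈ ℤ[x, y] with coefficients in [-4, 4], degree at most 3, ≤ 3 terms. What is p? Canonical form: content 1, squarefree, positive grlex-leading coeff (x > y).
x^2 + 2*x*y - 3*y

First, the degree is 2 — no degree-1 curve has this shape.
Next, observable constraints: it crosses the y-axis at the gridline y = 0; one x-axis crossing is at x = 0.
Finally, putting this together gives p.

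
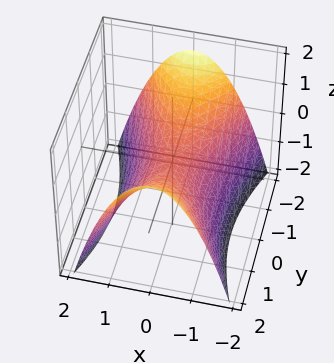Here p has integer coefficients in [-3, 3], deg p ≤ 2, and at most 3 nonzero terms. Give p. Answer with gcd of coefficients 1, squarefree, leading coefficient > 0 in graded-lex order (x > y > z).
3*x^2 - y^2 + 3*z

Degree: a saddle surface; a quadric, so deg p = 2.
Symmetries: mirror symmetry y ↦ −y ⇒ only even powers of y; it's symmetric under x → −x, forcing even powers of x.
Against the integer gridlines: one x-axis crossing is at x = 0; it meets the y-axis at y = 0 (among the integer gridlines); one z-axis crossing is at z = 0.
Together with the visible shape, these determine p as stated.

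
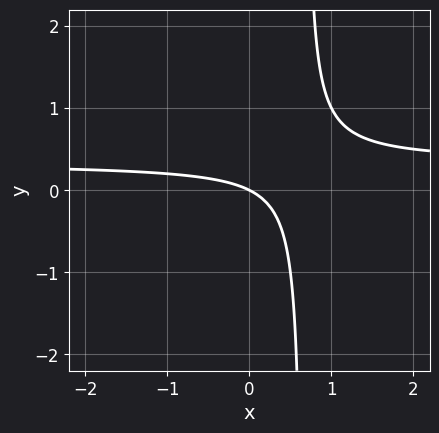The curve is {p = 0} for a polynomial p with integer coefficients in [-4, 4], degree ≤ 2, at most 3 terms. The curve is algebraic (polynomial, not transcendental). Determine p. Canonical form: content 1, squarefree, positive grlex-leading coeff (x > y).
3*x*y - x - 2*y

1. Degree: a generic line meets the curve in up to 2 points, so deg p = 2.
2. Against the integer gridlines: it meets the y-axis at y = 0 (among the integer gridlines); one x-axis crossing is at x = 0.
3. These observations pin down the coefficients.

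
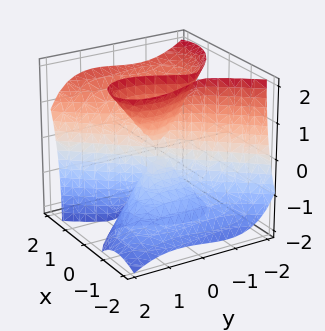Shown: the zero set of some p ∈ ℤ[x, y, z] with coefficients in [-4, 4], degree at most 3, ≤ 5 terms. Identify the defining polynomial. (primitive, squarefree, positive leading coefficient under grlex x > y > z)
3*x^3 - 2*x^2*z - 2*x*z^2 - 2*y^3 + y*z^2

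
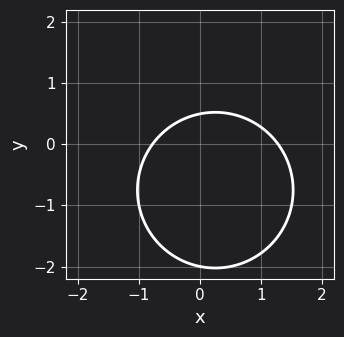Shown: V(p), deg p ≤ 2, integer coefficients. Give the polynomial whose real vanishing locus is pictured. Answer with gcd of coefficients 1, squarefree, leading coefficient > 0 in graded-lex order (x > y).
2*x^2 + 2*y^2 - x + 3*y - 2

Degree: no degree-1 curve has this shape, so deg p = 2.
Reading off the gridlines: it crosses the y-axis at the gridline y = -2.
These observations pin down the coefficients.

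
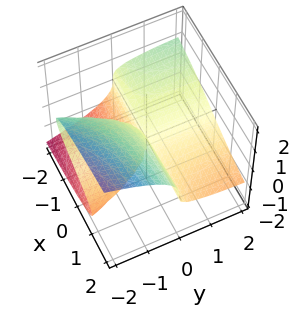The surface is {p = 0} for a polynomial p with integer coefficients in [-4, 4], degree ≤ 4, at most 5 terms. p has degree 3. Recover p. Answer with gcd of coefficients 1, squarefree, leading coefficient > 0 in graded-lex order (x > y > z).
2*z^3 + x*y + 2*y*z

deg p = 3. No degree-2 surface has this shape.
Reading off the gridlines: the visible y-axis segment lies entirely on the surface; every point of the x-axis in the box is on the surface.
Solving for integer coefficients yields p as stated.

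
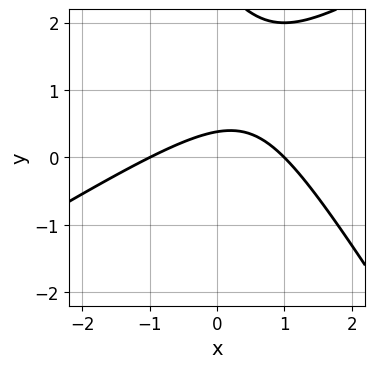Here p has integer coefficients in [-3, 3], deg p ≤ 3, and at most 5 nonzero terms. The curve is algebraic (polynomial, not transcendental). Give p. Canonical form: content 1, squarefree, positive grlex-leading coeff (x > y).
First, deg p = 2. A generic line meets the curve in up to 2 points.
Then, against the integer gridlines: the x-axis gridline crossings are at x ∈ {-1, 1}.
Finally, putting this together gives p.

x^2 - x*y - y^2 + 3*y - 1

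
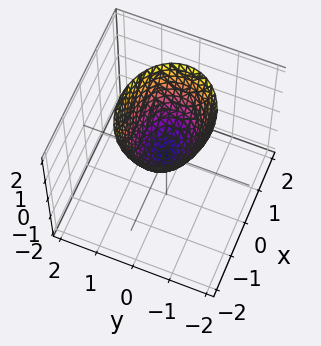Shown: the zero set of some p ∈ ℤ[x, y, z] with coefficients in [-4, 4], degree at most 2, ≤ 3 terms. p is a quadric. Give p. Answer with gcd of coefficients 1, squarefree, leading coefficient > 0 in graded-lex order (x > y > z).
1. Degree: a single bowl opening along one axis; a quadric, so deg p = 2.
2. Symmetries: the y ↦ −y reflection is a symmetry, so y appears only in even powers; it's symmetric under x → −x, forcing even powers of x.
3. From the axis intercepts and sections: one z-axis crossing is at z = 0; it meets the y-axis at y = 0 (among the integer gridlines); it meets the x-axis at x = 0 (among the integer gridlines).
4. Together with the visible shape, these determine p as stated.

2*x^2 + 3*y^2 - 2*z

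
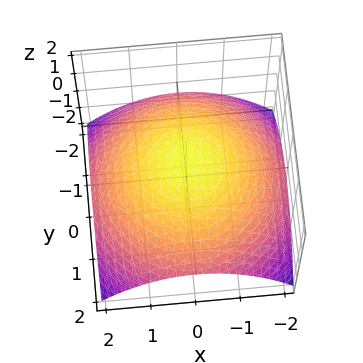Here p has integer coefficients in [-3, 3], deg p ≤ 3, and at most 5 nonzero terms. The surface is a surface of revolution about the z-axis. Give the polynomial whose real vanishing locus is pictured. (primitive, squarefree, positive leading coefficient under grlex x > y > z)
x^2 + y^2 + 3*z - 3

First, the degree is 2 — no degree-1 surface has this shape.
Next, symmetry: the surface is invariant under rotation about z: p = q(x² + y², z).
Next, checking where it meets the axes: one z-axis crossing is at z = 1; a circular section at z = 0 has radius between 1 and 2.
Finally, together with the visible shape, these determine p as stated.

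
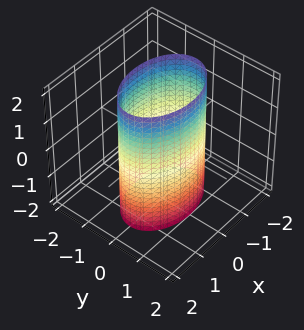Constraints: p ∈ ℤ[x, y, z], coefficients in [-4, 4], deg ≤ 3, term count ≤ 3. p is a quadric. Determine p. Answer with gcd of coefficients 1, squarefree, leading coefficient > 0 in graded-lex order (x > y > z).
x^2 + 2*y^2 - 2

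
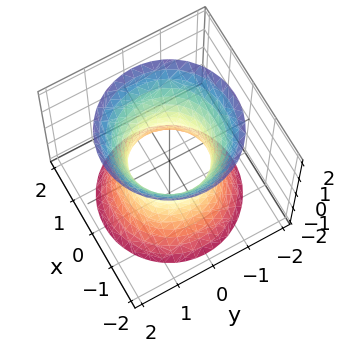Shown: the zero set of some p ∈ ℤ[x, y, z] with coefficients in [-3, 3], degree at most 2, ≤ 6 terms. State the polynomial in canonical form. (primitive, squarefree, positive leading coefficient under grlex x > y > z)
1. The degree is 2 — one connected sheet with a waist; a quadric.
2. Symmetries: mirror symmetry z ↦ −z ⇒ only even powers of z; rotational symmetry about the z-axis ⇒ p depends on x, y only through x² + y².
3. Checking where it meets the axes: among the integer gridlines, it crosses the y-axis at y ∈ {-1, 1}; it misses every integer gridline on the z-axis.
4. These observations pin down the coefficients.

2*x^2 + 2*y^2 - z^2 - 2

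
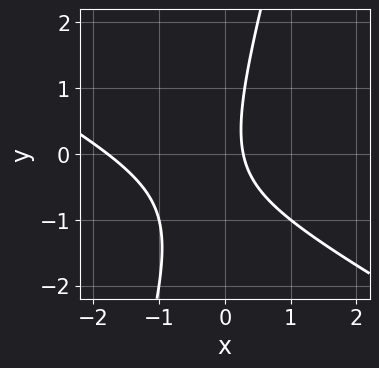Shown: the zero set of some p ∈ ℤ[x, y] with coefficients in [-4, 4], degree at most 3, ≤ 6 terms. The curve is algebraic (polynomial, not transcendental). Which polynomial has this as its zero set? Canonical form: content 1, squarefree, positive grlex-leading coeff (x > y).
deg p = 2. No degree-1 curve has this shape.
Checking where it meets the axes: no y-intercept at any integer in the box.
Fitting integer coefficients to these (and the overall shape) gives p.

2*x^2 + 3*x*y - y^2 + 3*x - 1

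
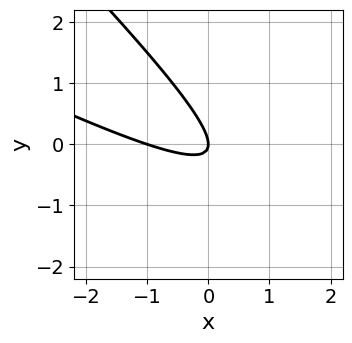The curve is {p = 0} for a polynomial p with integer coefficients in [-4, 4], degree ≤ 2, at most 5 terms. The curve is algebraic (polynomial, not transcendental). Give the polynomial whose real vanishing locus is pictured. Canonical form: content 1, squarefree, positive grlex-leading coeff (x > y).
x^2 + 3*x*y + 2*y^2 + x

First, the degree is 2 — a generic line meets the curve in up to 2 points.
Then, from the visible intercepts: it meets the y-axis at y = 0 (among the integer gridlines); among the integer gridlines, it crosses the x-axis at x ∈ {-1, 0}.
Finally, together with the visible shape, these determine p as stated.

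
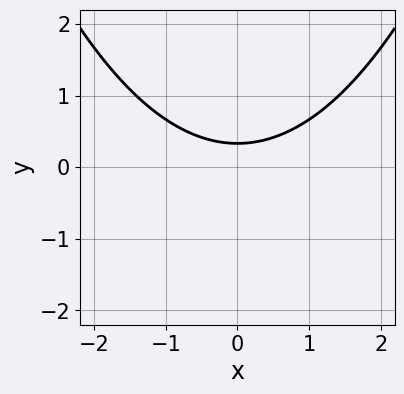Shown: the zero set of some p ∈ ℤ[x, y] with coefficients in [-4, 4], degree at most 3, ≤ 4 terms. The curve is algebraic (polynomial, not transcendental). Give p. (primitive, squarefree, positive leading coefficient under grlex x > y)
x^2 - 3*y + 1

The degree is 2 — a generic line meets the curve in up to 2 points.
Symmetries: it's symmetric under x → −x, forcing even powers of x.
From the visible intercepts: the curve avoids every integer x-axis point in the box.
Assembling these constraints gives the stated polynomial.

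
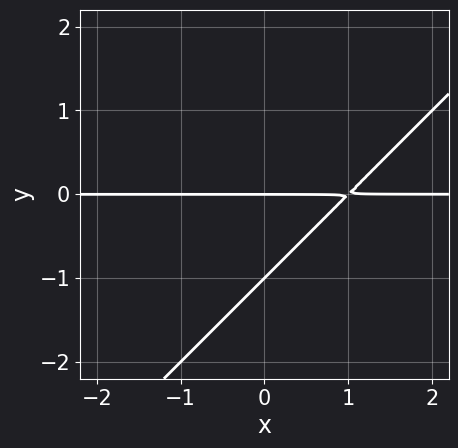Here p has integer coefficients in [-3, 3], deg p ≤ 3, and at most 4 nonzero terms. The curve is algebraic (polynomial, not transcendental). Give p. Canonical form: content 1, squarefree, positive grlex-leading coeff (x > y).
x*y - y^2 - y

First, degree: no degree-1 curve has this shape, so deg p = 2.
Next, reading off the gridlines: among the integer gridlines, it crosses the y-axis at y ∈ {-1, 0}; the visible x-axis segment lies entirely on the curve.
Finally, these observations pin down the coefficients.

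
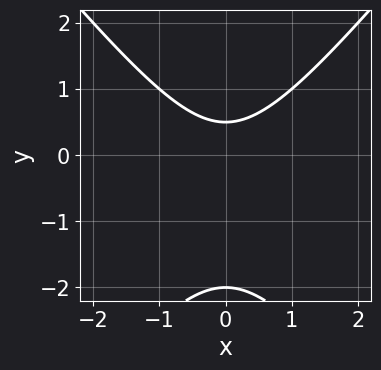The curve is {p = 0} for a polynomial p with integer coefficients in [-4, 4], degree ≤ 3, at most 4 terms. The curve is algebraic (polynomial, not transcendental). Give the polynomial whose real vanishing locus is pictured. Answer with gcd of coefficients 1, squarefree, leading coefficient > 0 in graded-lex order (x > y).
3*x^2 - 2*y^2 - 3*y + 2

1. The degree is 2 — a generic line meets the curve in up to 2 points.
2. Symmetries: it's symmetric under x → −x, forcing even powers of x.
3. From the visible intercepts: the curve avoids every integer x-axis point in the box; it meets the y-axis at y = -2 (among the integer gridlines).
4. Together with the visible shape, these determine p as stated.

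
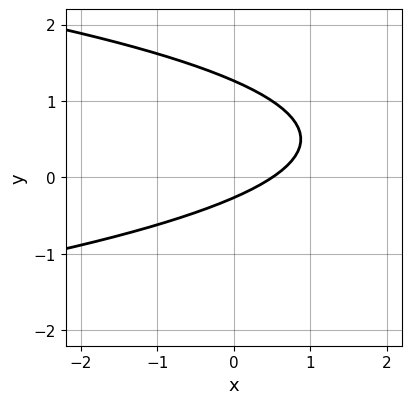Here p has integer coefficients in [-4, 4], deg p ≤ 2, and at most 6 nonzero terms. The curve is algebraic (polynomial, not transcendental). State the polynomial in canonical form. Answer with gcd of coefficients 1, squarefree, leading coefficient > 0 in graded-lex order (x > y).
The degree is 2 — no degree-1 curve has this shape.
Putting this together gives p.

3*y^2 + 2*x - 3*y - 1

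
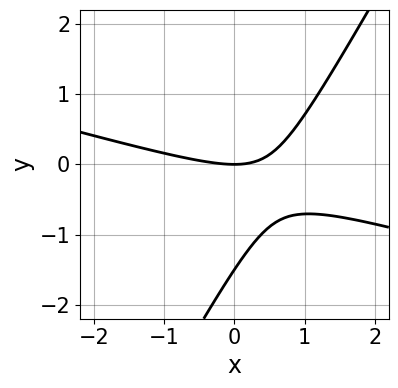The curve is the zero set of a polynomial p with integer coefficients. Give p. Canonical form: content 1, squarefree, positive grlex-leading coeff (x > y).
First, the degree is 2 — no degree-1 curve has this shape.
Next, from the axis intercepts and sections: it crosses the y-axis at the gridline y = 0; it meets the x-axis at x = 0 (among the integer gridlines).
Finally, solving for integer coefficients yields p as stated.

x^2 + 3*x*y - 2*y^2 - 3*y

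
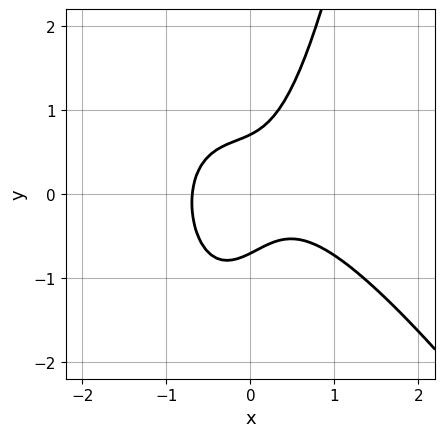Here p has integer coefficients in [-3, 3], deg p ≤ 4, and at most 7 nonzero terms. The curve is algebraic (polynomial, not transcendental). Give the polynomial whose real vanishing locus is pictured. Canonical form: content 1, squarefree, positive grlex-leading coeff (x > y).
3*x^3 + 2*x^2*y + 2*x*y - 2*y^2 + 1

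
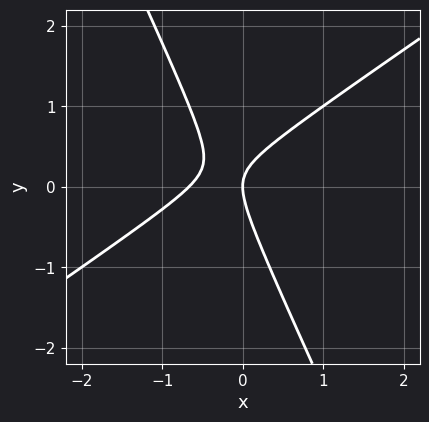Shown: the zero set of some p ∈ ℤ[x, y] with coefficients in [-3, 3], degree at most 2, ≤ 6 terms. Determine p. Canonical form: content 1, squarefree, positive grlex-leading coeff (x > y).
(a) Degree: a generic line meets the curve in up to 2 points, so deg p = 2.
(b) Against the integer gridlines: it meets the x-axis at x = 0 (among the integer gridlines); it meets the y-axis at y = 0 (among the integer gridlines).
(c) Assembling these constraints gives the stated polynomial.

3*x^2 - 3*x*y - 2*y^2 + 2*x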